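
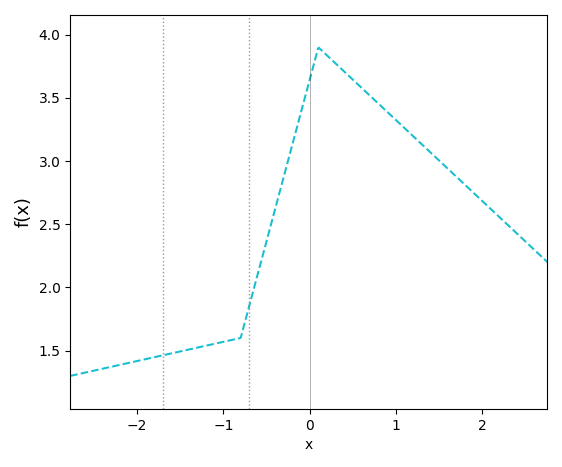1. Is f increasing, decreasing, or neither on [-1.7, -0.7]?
increasing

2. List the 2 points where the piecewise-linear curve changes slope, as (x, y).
(-0.8, 1.6); (0.1, 3.9)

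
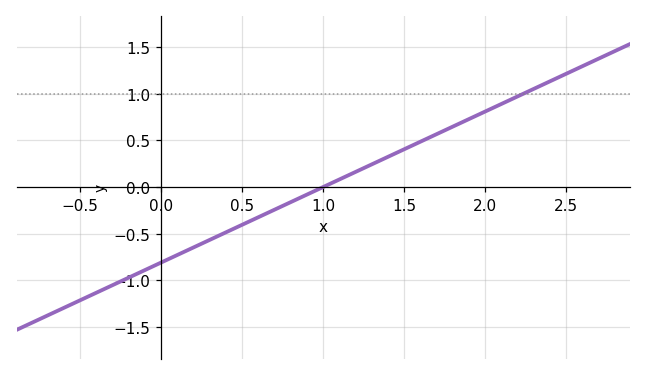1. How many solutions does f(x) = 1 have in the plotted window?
1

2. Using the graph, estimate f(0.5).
-0.405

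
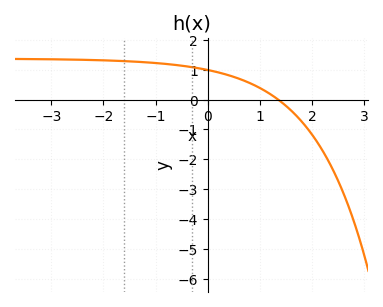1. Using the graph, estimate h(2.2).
-1.7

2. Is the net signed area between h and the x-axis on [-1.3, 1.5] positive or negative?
positive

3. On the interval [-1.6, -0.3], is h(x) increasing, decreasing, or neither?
decreasing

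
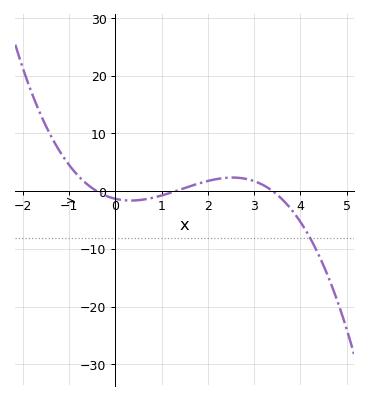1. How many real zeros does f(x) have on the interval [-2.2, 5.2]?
3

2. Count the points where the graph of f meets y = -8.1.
1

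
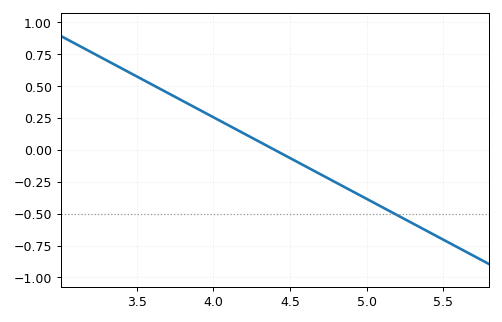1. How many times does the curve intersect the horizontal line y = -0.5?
1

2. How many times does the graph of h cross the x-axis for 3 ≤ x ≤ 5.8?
1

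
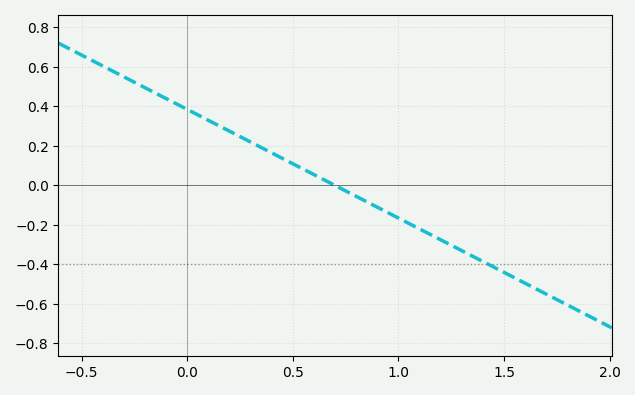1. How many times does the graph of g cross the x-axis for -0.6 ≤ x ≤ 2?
1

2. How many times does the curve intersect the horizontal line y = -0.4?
1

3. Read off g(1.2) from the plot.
-0.275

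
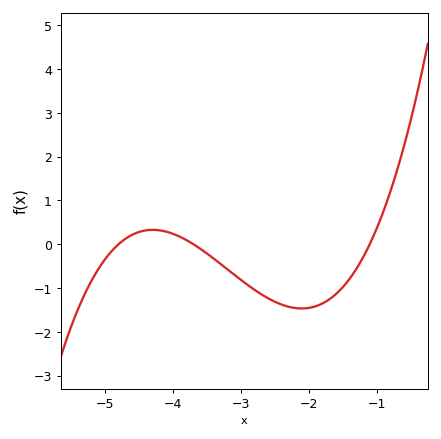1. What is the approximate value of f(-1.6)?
-1.14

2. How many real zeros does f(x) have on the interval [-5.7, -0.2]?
3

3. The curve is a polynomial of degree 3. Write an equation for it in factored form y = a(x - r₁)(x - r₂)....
y = 0.34(x + 4.8)(x + 3.7)(x + 1.1)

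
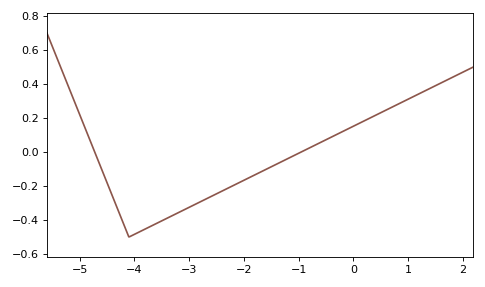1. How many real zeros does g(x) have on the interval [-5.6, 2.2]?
2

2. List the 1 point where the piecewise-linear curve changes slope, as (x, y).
(-4.1, -0.5)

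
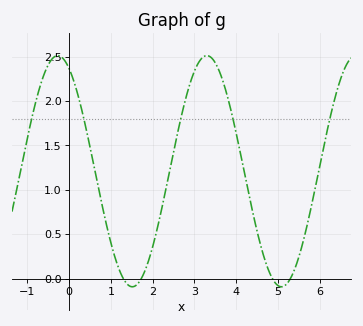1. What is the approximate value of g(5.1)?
-0.1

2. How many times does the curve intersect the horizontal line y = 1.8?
5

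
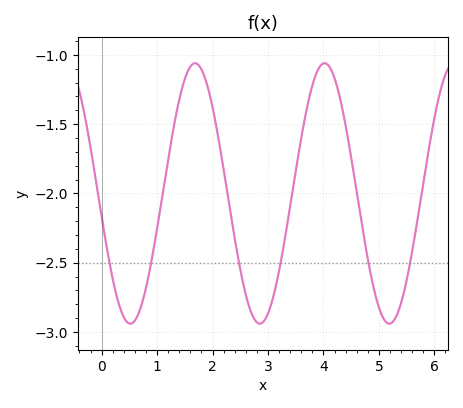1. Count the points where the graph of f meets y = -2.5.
6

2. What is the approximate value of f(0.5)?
-2.94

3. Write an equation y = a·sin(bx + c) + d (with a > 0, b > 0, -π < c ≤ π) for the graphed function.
y = 0.94sin(2.69x - 2.96) - 2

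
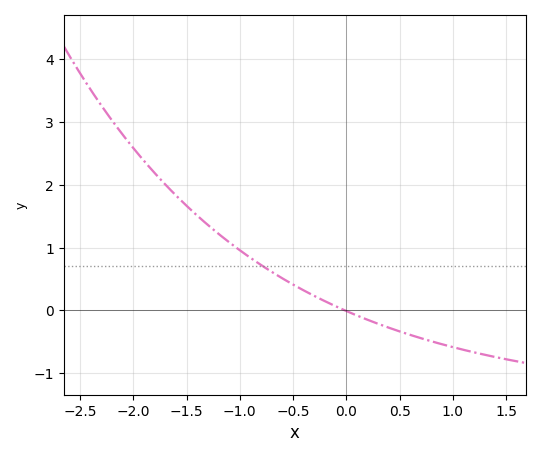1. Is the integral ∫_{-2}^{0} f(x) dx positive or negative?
positive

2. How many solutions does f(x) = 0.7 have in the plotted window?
1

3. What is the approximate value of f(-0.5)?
0.412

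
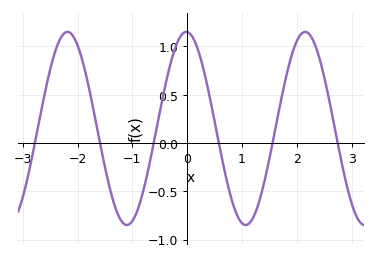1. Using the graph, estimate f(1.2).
-0.776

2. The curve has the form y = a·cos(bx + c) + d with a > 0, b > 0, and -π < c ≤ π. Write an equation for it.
y = 1cos(2.9x + 0.05) + 0.15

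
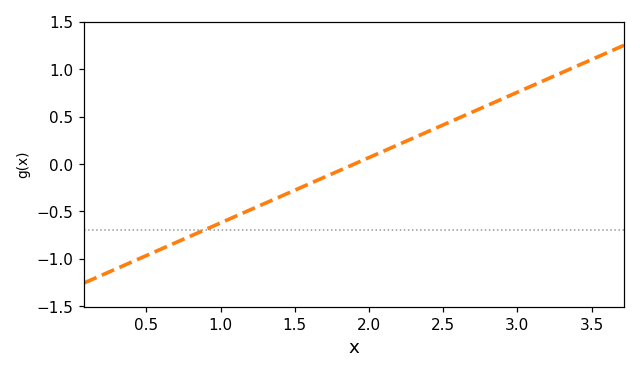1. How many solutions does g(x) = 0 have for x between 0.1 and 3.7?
1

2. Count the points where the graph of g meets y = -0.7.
1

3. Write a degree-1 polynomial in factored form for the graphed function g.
y = 0.69(x - 1.9)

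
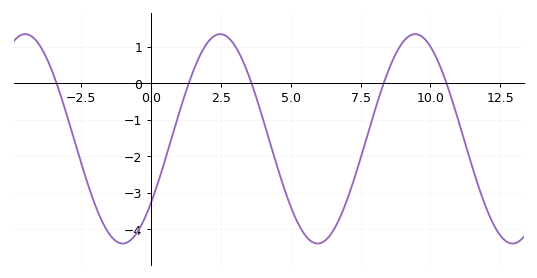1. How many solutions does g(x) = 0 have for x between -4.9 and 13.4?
5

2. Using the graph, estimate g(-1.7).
-3.9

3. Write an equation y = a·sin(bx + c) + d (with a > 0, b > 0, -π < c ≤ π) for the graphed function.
y = 2.87sin(0.9x - 0.65) - 1.52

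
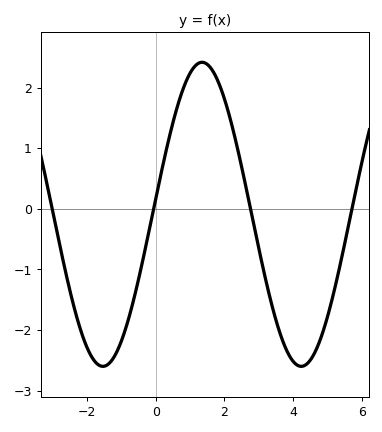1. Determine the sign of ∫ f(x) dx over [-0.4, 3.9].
positive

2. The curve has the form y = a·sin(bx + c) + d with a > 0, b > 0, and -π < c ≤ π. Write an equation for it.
y = 2.51sin(1.09x + 0.1) - 0.09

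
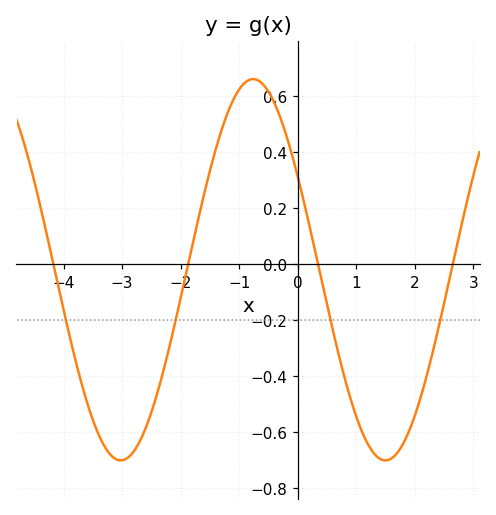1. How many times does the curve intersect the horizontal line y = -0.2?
4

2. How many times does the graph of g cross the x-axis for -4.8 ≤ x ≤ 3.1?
4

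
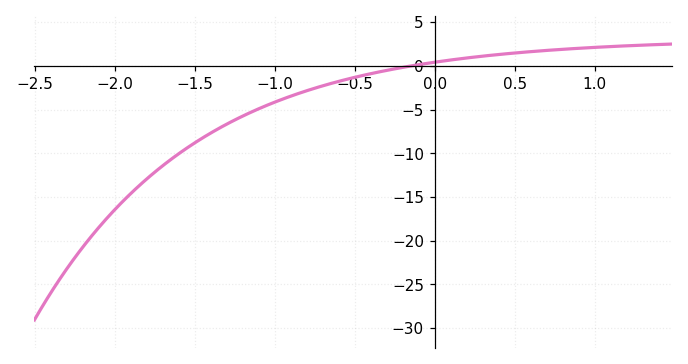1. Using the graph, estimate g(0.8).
2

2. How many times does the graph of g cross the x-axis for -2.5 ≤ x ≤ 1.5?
1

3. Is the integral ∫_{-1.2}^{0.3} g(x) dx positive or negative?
negative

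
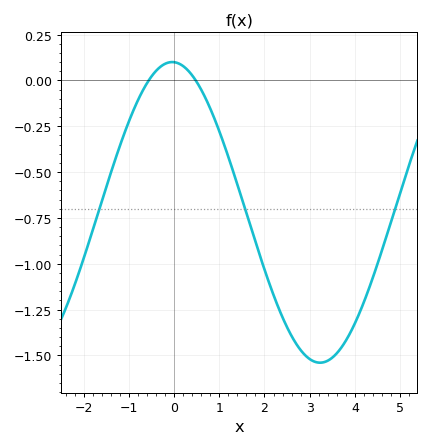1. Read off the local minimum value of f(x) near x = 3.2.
-1.54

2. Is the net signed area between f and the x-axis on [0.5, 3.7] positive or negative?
negative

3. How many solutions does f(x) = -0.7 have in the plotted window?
3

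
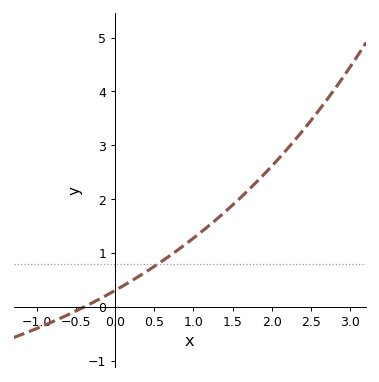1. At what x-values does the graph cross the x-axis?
-0.386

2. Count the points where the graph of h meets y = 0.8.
1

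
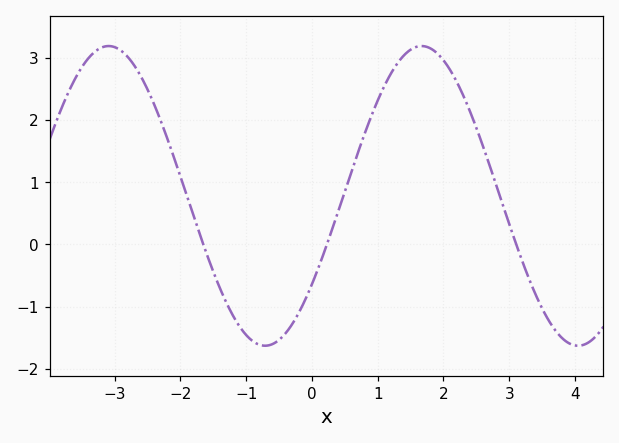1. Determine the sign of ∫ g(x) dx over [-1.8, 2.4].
positive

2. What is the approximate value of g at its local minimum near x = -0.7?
-1.6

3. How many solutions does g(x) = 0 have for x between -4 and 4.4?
3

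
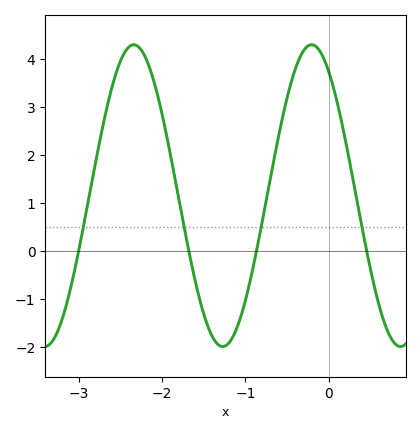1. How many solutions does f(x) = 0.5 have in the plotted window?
4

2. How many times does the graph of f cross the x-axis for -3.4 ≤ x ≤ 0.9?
4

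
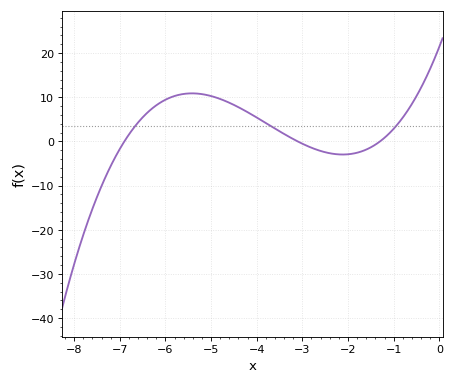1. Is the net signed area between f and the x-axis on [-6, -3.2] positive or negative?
positive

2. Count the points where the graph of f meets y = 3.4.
3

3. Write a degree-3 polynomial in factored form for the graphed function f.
y = 0.77(x + 6.9)(x + 3.1)(x + 1.3)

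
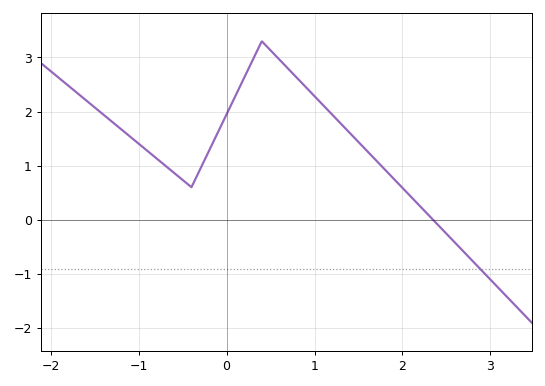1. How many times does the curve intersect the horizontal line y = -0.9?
1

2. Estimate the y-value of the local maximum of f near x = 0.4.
3.3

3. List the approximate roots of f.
2.35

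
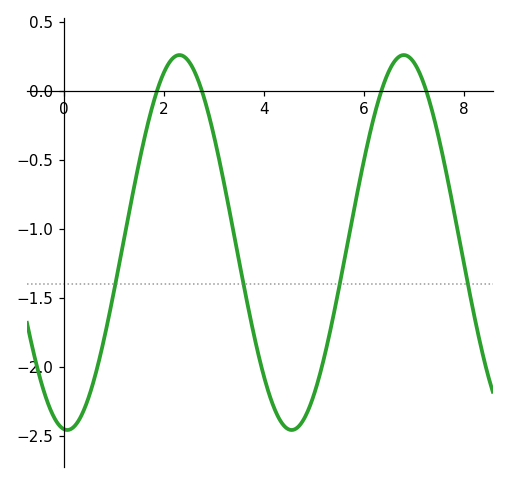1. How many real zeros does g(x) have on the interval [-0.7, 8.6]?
4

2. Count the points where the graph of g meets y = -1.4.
4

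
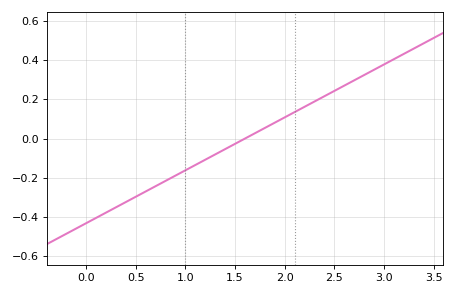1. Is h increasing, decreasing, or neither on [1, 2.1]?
increasing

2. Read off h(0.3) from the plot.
-0.36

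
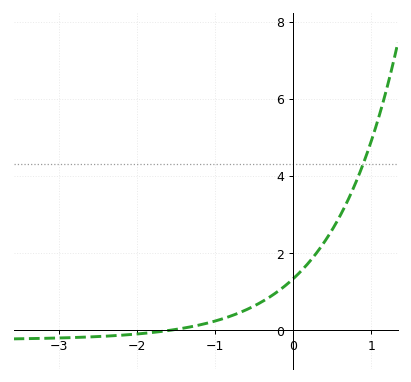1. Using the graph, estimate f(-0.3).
0.8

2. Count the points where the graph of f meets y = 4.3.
1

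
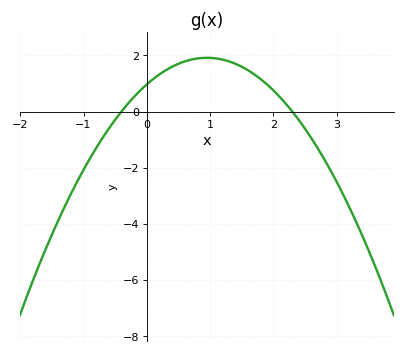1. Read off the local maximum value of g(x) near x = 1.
1.91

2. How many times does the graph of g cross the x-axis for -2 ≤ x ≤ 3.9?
2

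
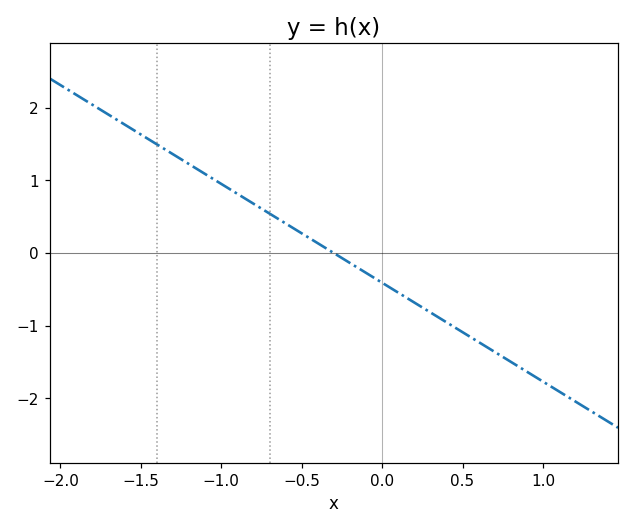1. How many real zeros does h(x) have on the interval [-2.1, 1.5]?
1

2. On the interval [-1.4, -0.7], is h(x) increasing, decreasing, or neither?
decreasing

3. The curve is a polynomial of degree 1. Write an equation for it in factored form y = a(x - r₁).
y = -1.36(x + 0.3)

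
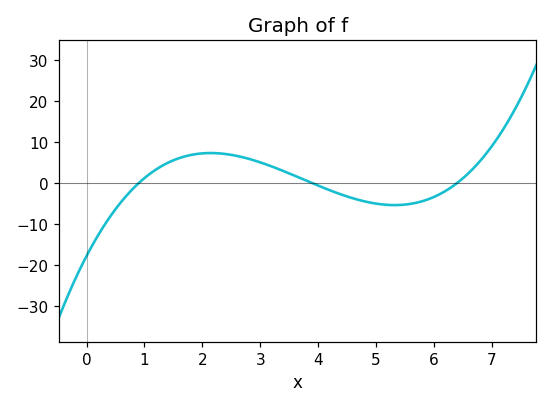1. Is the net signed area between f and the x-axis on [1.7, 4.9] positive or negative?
positive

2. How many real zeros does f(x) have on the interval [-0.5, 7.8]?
3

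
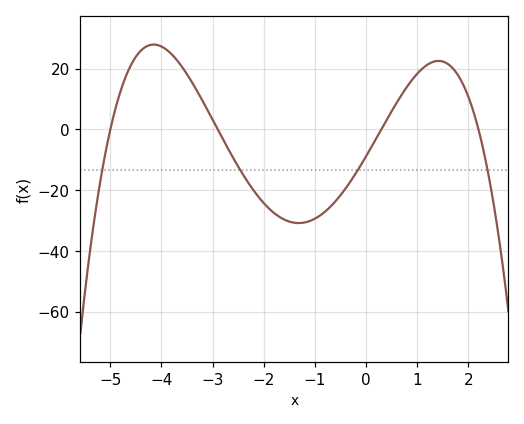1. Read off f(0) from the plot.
-8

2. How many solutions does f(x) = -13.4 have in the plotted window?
4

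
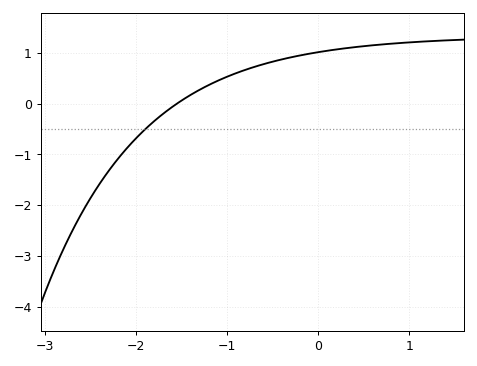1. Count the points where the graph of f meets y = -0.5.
1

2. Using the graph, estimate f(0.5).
1.13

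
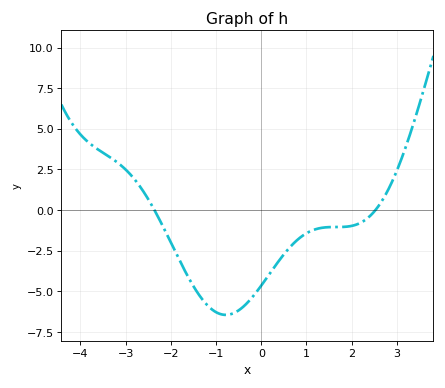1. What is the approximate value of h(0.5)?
-2.8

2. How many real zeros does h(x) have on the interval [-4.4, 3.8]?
2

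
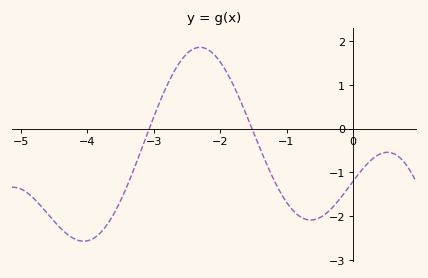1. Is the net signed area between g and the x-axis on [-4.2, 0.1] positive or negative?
negative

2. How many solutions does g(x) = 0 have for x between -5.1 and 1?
2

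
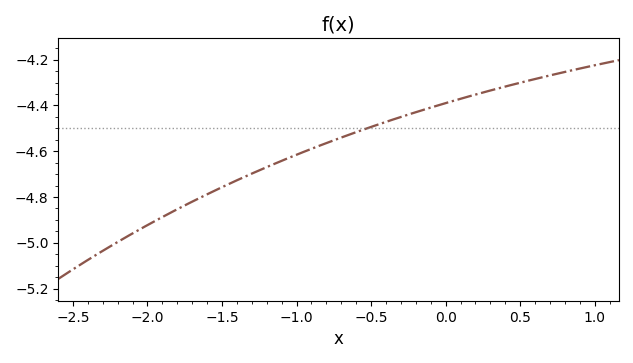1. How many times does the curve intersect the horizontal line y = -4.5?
1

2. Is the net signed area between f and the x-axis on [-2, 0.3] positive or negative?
negative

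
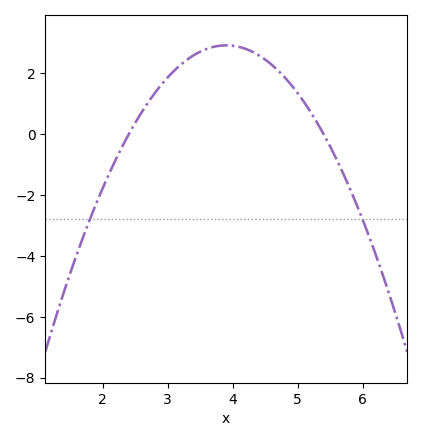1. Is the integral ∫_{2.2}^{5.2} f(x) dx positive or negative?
positive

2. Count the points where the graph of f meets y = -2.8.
2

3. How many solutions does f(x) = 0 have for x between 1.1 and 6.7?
2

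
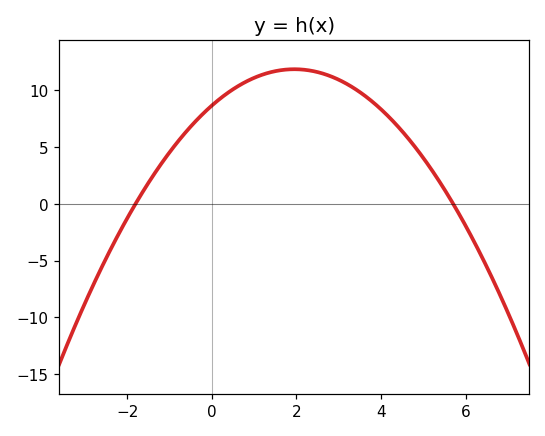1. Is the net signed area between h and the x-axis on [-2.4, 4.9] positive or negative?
positive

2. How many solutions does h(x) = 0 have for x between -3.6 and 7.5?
2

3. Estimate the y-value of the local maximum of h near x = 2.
11.8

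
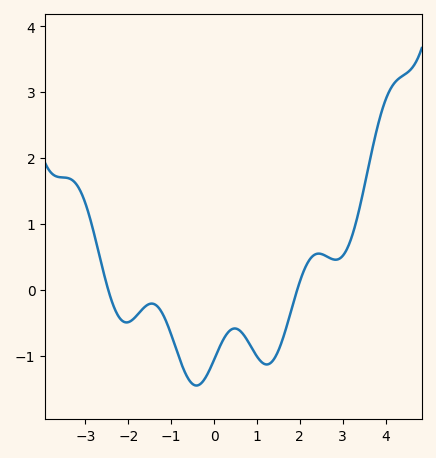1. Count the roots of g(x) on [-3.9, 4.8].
2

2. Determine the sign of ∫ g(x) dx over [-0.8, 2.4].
negative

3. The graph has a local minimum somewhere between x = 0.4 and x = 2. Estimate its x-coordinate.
1.2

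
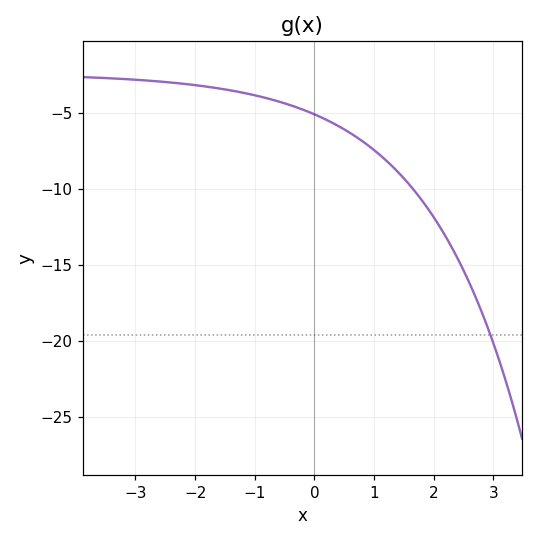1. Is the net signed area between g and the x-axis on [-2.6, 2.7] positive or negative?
negative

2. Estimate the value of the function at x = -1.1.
-4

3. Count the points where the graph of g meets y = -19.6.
1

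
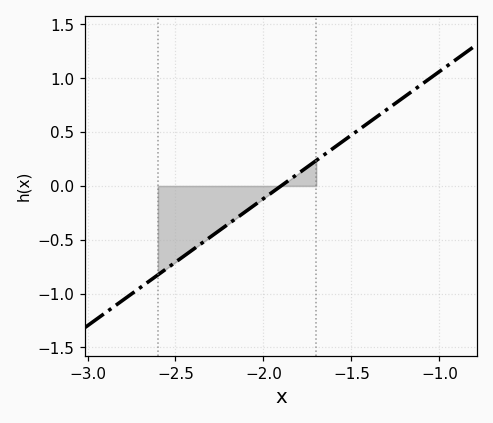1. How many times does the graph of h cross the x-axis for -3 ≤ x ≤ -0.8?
1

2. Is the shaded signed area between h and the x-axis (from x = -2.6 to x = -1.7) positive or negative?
negative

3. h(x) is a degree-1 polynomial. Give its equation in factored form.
y = 1.18(x + 1.9)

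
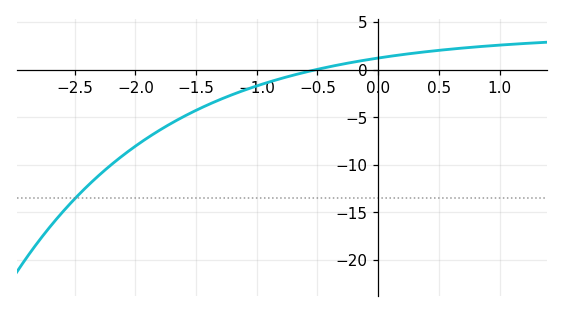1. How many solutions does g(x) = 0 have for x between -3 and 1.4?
1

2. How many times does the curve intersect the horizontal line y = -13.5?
1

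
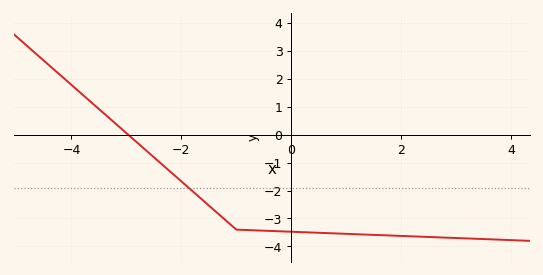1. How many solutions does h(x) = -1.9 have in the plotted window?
1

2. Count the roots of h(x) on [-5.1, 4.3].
1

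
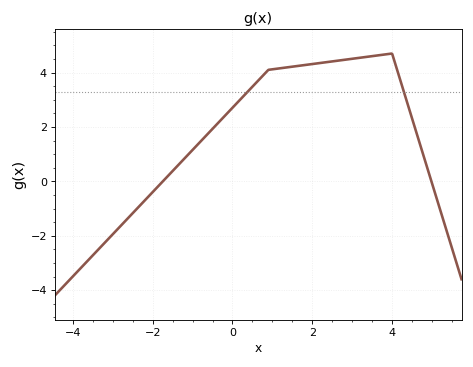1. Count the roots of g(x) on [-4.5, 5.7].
2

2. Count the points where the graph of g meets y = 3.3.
2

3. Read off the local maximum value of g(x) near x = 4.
4.6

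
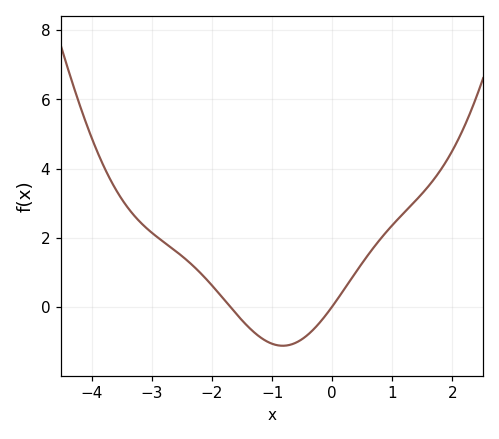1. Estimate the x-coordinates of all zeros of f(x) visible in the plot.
-1.7, 0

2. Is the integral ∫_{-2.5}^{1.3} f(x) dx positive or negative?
positive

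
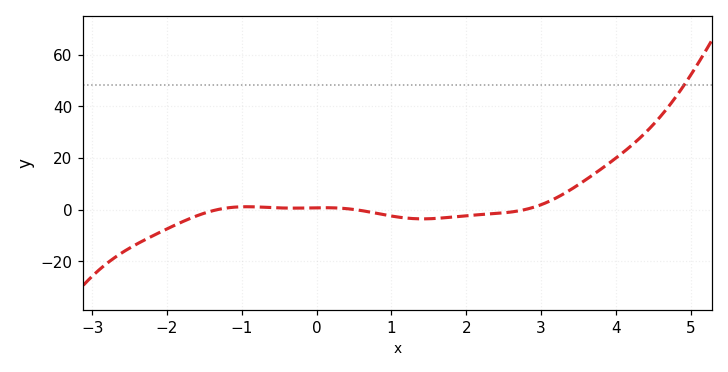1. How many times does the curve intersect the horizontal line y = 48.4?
1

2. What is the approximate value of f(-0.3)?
0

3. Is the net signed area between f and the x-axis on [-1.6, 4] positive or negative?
positive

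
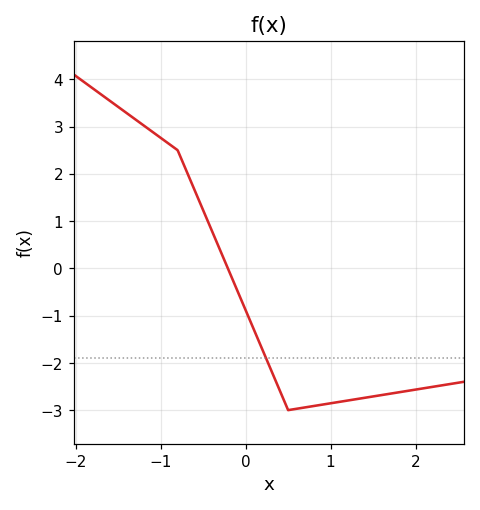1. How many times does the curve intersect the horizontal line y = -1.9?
1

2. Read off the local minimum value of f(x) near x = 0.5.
-3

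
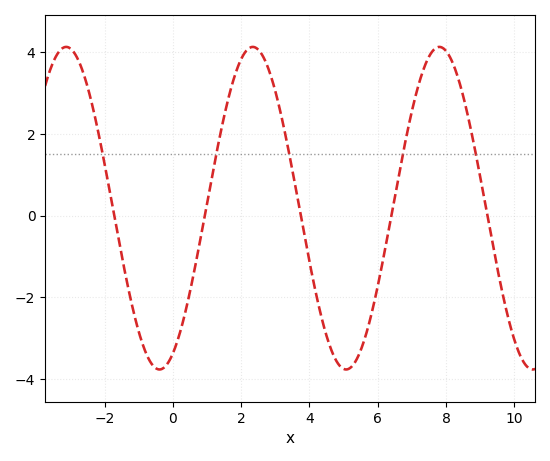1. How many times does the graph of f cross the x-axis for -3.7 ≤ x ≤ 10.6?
5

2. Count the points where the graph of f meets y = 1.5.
5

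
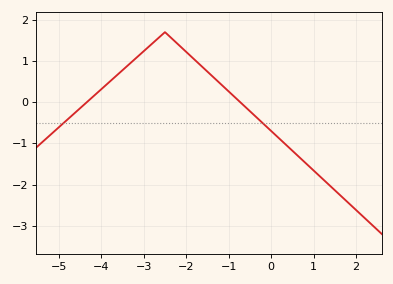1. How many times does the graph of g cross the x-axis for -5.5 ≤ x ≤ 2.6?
2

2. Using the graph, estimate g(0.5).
-1.2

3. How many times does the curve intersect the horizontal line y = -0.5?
2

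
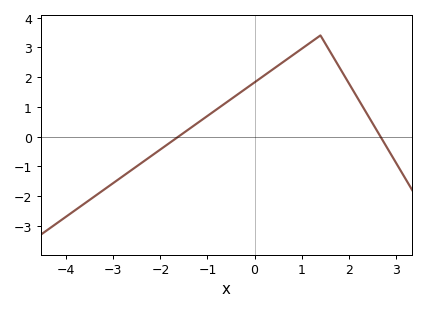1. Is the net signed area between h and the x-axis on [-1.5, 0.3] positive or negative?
positive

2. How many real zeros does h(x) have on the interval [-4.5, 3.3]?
2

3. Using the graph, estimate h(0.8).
2.72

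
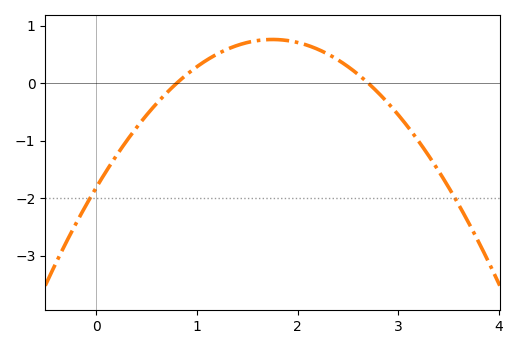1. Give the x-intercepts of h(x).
0.8, 2.7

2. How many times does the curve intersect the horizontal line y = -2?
2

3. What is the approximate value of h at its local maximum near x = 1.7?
0.8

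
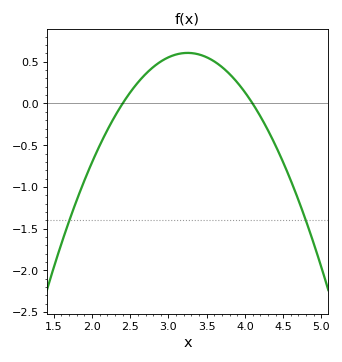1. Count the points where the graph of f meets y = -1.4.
2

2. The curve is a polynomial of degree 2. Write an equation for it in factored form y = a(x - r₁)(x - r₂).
y = -0.84(x - 2.4)(x - 4.1)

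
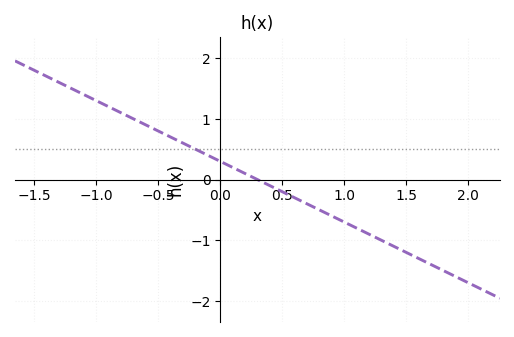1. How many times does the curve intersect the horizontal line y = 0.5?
1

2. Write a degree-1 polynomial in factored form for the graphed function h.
y = -1(x - 0.3)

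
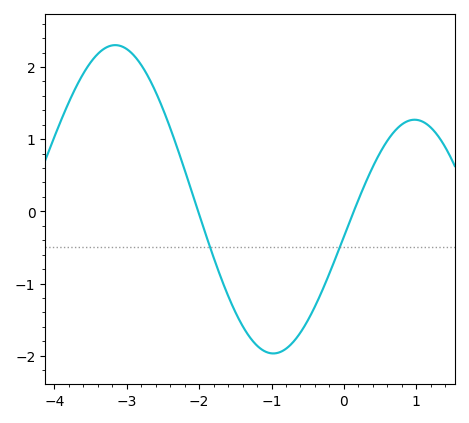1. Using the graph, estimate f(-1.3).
-1.74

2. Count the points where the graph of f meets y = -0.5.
2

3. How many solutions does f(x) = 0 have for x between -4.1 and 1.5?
2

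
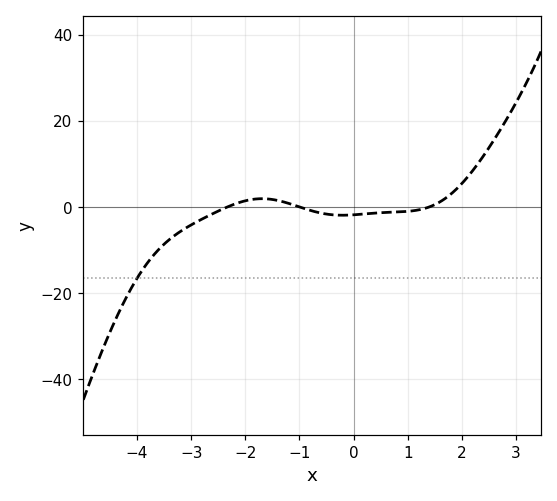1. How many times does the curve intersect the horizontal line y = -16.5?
1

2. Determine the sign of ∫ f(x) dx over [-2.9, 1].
negative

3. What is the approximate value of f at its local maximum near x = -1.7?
1.89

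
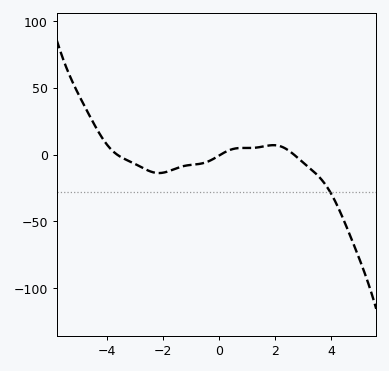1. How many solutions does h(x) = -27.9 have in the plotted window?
1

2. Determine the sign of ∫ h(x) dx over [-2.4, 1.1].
negative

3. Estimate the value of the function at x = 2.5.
2.81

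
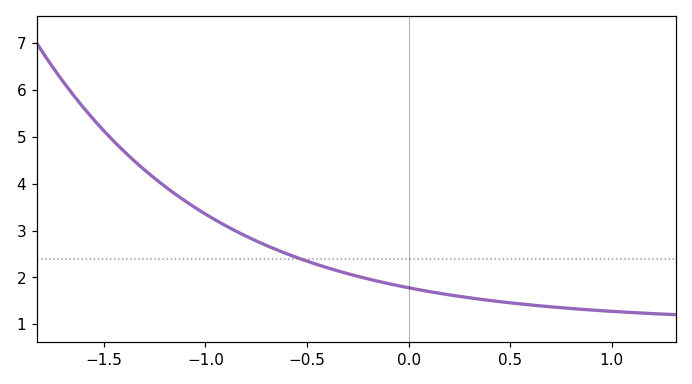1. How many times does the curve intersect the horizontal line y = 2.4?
1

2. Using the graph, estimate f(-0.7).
2.68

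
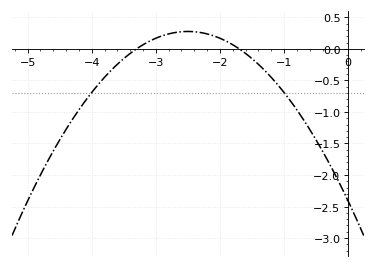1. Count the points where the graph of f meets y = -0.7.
2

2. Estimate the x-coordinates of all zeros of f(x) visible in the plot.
-3.3, -1.7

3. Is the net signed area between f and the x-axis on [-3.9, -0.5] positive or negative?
negative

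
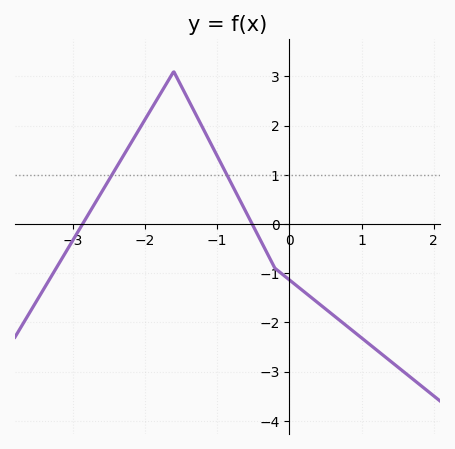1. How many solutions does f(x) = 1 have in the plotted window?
2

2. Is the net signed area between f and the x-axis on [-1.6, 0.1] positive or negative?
positive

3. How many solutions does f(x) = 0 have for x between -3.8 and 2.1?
2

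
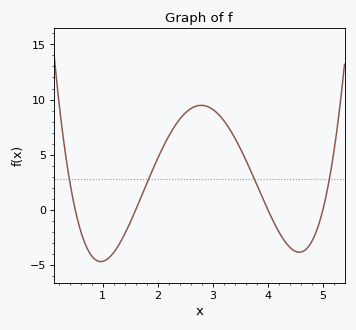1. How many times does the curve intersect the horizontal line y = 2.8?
4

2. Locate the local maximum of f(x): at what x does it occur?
2.8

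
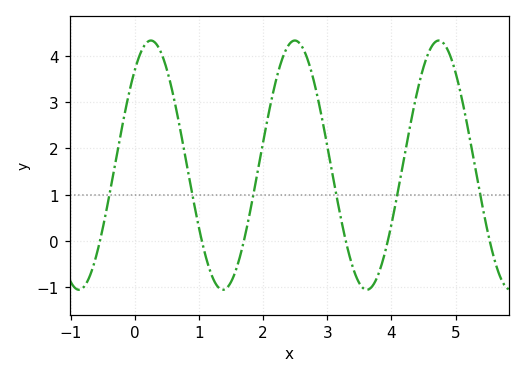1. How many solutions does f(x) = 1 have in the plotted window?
6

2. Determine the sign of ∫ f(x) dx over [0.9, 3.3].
positive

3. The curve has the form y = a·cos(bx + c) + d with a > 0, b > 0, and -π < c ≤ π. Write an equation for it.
y = 2.69cos(2.8x - 0.7) + 1.64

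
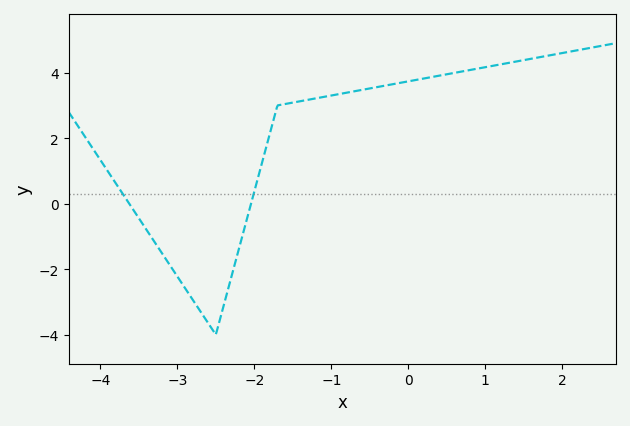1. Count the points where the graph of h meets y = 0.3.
2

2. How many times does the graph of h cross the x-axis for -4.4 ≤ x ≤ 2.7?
2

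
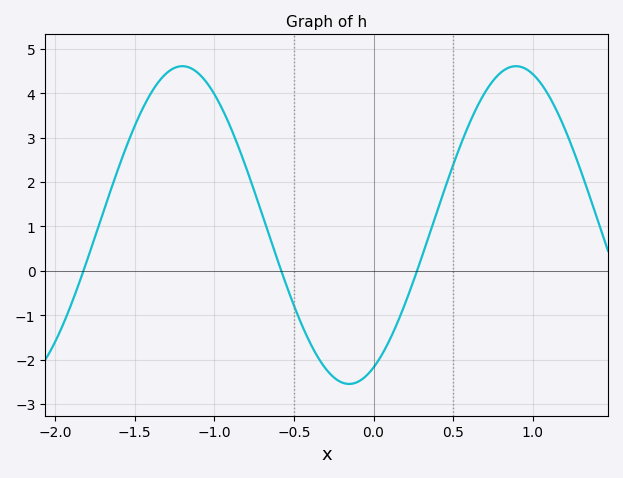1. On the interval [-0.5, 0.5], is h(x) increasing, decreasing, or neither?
neither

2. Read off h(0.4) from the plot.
1.35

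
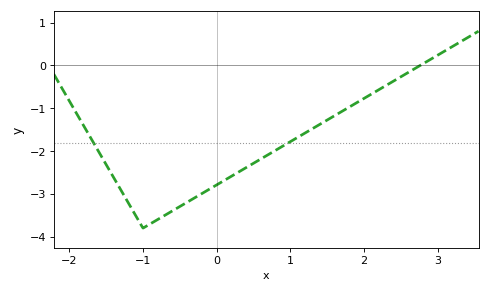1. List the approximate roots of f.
2.8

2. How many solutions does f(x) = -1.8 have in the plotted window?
2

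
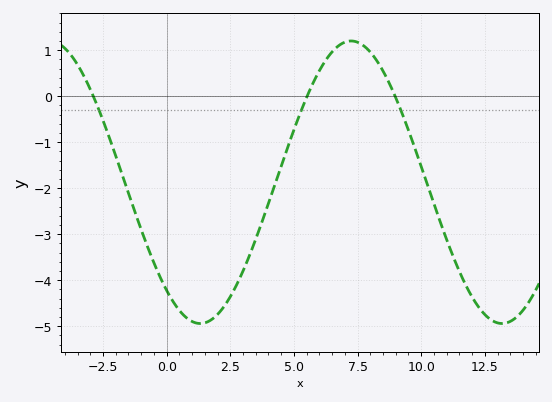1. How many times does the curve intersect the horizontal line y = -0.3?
3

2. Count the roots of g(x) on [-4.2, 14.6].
3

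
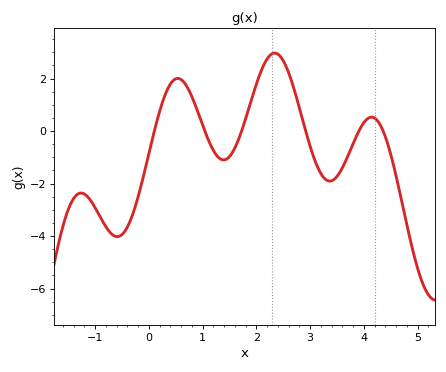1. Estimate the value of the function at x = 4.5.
-0.877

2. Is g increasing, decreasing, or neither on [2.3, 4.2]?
neither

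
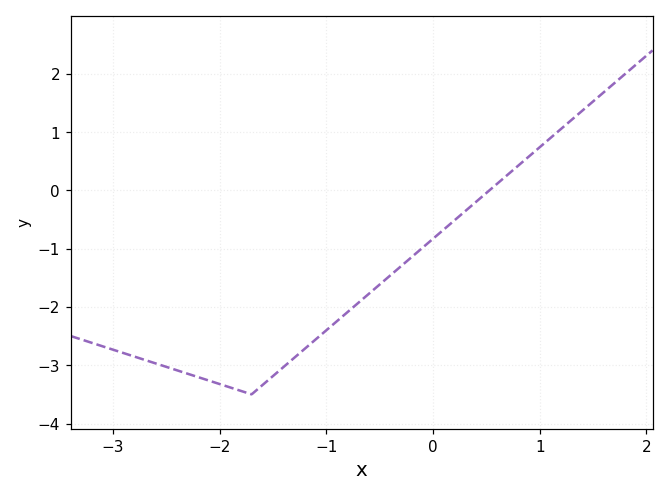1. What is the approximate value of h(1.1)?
0.896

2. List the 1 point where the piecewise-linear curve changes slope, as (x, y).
(-1.7, -3.5)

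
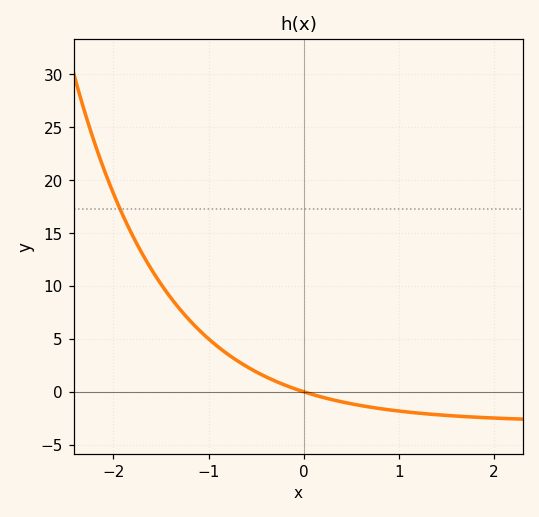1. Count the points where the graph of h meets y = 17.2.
1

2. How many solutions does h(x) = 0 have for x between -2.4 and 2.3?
1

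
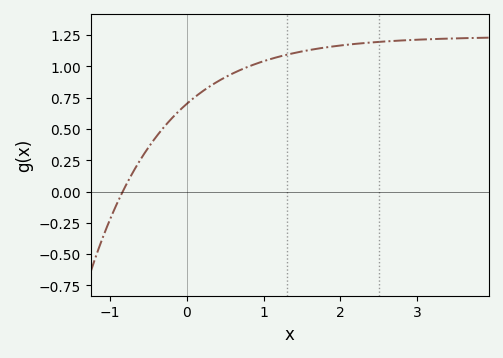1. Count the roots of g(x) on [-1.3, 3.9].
1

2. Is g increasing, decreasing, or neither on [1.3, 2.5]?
increasing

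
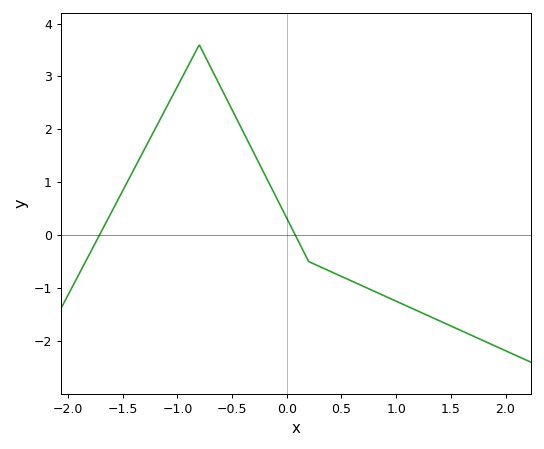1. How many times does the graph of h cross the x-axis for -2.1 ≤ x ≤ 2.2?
2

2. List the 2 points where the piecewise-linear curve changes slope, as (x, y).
(-0.8, 3.6); (0.2, -0.5)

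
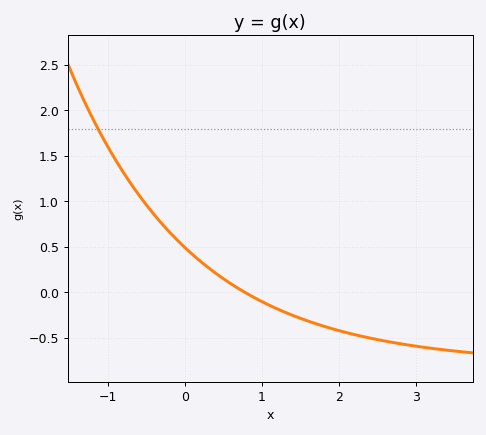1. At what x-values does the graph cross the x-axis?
0.778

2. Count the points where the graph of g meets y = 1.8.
1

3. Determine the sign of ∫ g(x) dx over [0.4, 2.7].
negative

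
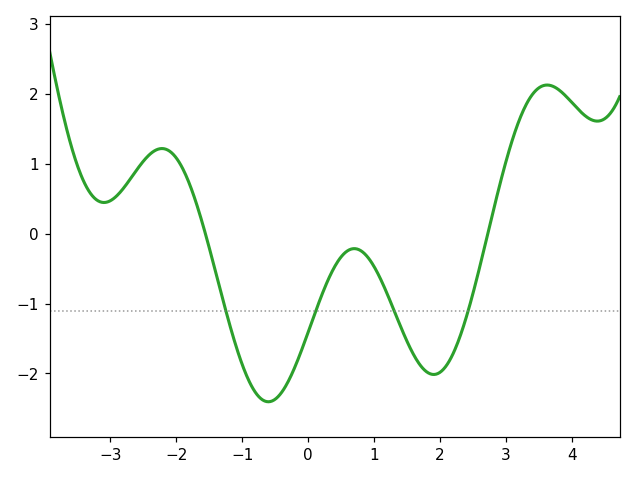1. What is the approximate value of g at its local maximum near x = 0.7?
-0.213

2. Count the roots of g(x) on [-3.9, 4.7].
2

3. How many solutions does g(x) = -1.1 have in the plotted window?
4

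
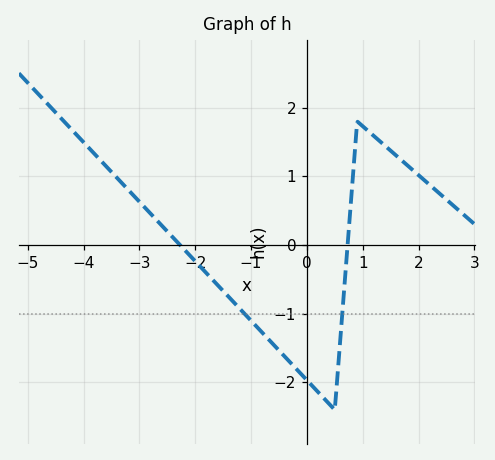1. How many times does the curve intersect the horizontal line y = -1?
2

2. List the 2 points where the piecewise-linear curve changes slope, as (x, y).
(0.5, -2.4); (0.9, 1.8)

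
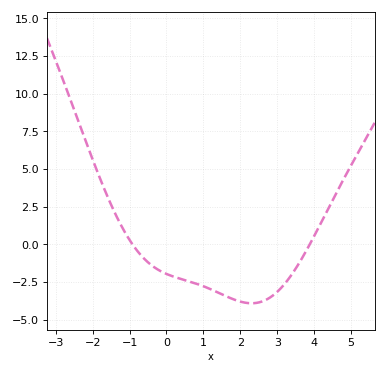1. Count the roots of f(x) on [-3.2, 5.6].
2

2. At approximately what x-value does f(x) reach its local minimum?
2.4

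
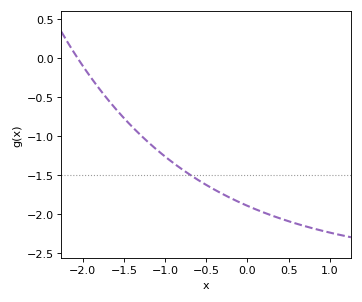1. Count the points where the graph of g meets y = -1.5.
1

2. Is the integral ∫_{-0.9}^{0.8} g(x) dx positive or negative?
negative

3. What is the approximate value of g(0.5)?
-2.1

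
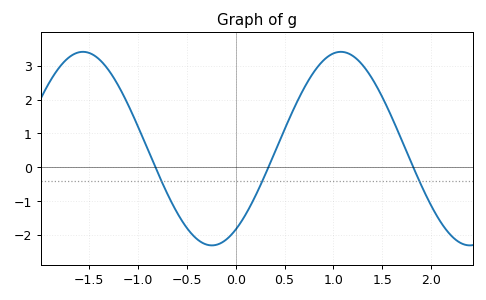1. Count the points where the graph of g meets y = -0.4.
3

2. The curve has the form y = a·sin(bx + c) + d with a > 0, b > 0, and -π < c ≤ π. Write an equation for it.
y = 2.86sin(2.4x - 0.99) + 0.55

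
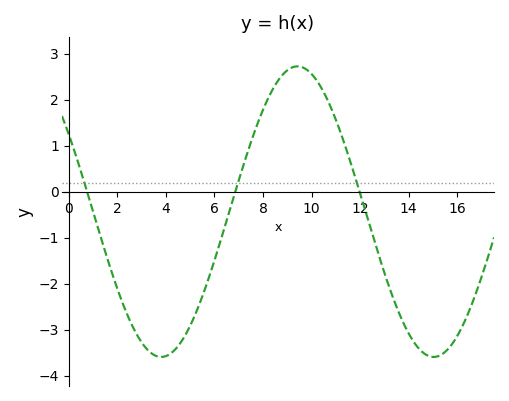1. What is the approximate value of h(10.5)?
2.2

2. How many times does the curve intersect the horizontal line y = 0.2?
3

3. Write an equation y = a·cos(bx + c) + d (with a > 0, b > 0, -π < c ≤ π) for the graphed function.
y = 3.16cos(0.56x + 1) - 0.43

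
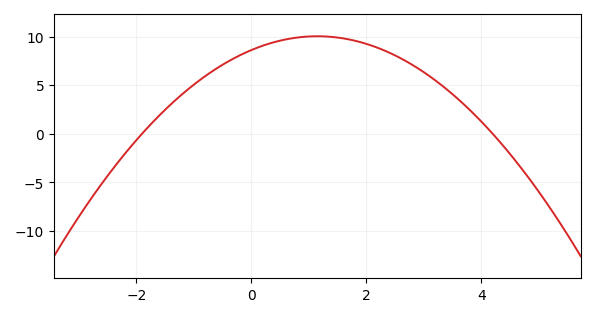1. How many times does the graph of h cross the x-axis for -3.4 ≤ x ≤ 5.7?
2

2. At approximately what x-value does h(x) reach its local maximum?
1.15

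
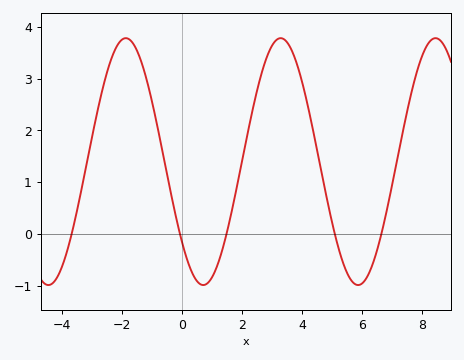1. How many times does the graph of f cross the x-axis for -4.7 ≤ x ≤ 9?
5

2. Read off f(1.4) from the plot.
-0.192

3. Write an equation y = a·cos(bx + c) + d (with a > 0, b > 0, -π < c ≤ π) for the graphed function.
y = 2.38cos(1.22x + 2.27) + 1.4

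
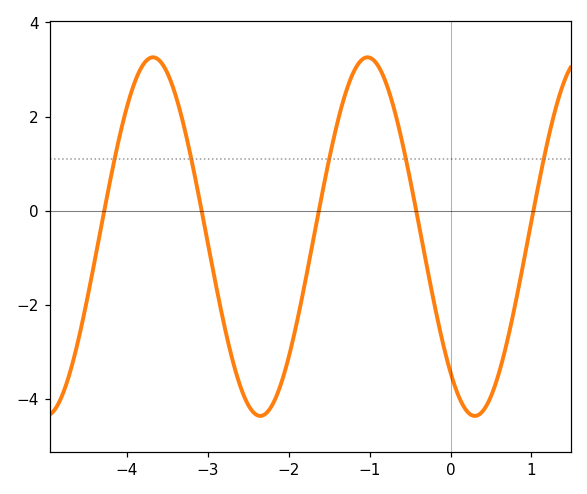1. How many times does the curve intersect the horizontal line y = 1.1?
5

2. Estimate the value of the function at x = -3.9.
2.8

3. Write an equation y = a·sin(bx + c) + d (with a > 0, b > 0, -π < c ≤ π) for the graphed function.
y = 3.81sin(2.4x - 2.3) - 0.55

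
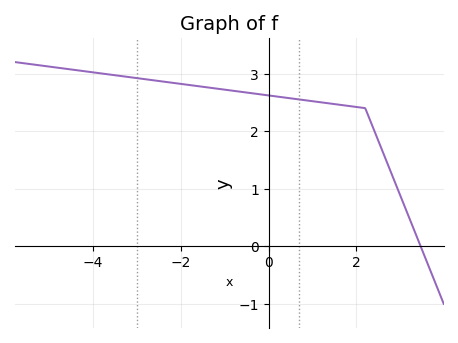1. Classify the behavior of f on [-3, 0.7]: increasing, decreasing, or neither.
decreasing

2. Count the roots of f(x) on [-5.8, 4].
1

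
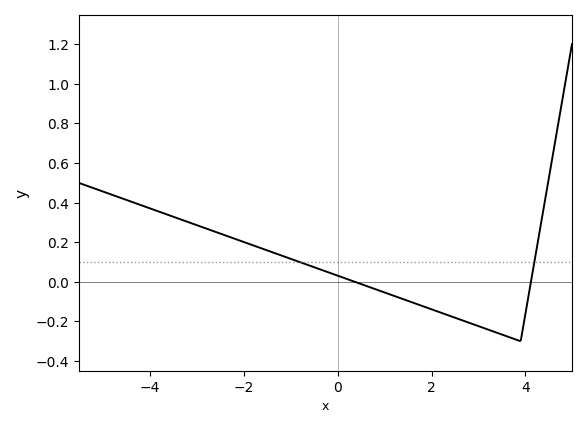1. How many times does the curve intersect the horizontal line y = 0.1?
2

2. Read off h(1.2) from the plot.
-0.08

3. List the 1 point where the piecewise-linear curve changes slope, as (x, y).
(3.9, -0.3)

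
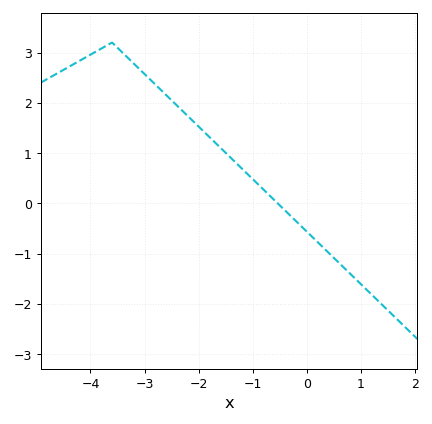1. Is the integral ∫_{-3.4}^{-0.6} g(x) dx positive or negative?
positive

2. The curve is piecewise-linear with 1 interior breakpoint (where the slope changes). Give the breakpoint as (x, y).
(-3.6, 3.2)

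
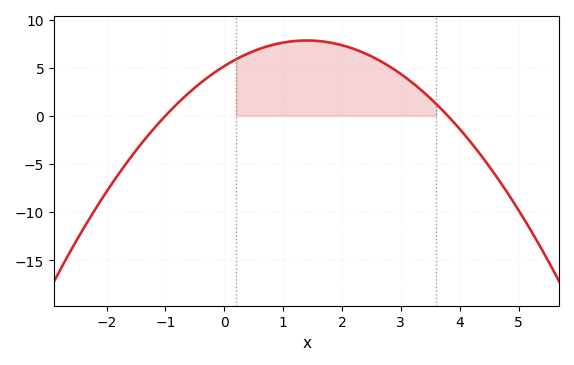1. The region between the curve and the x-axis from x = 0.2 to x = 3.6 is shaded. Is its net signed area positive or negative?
positive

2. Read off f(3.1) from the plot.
3.9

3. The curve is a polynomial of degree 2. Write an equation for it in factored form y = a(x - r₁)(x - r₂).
y = -1.36(x + 1)(x - 3.8)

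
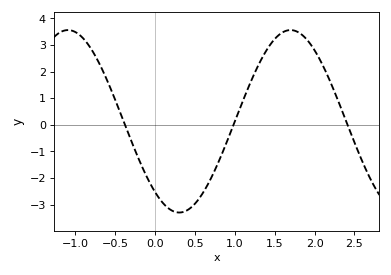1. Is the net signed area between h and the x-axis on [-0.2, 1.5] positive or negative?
negative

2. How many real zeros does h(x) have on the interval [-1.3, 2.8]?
3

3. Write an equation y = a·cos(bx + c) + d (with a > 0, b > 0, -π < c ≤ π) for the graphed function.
y = 3.43cos(2.25x + 2.46) + 0.13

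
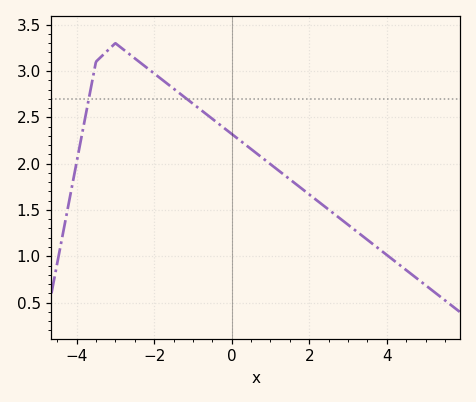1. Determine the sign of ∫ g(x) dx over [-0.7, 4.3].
positive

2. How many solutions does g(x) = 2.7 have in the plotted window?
2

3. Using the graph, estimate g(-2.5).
3.14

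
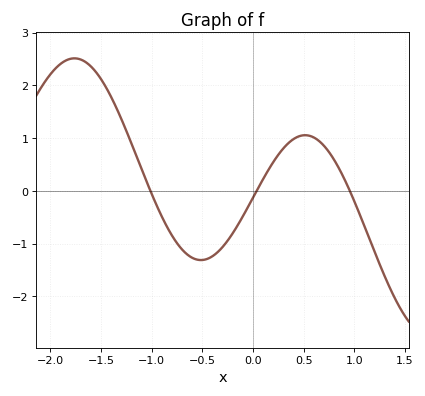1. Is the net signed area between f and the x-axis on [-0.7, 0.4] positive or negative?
negative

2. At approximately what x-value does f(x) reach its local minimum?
-0.514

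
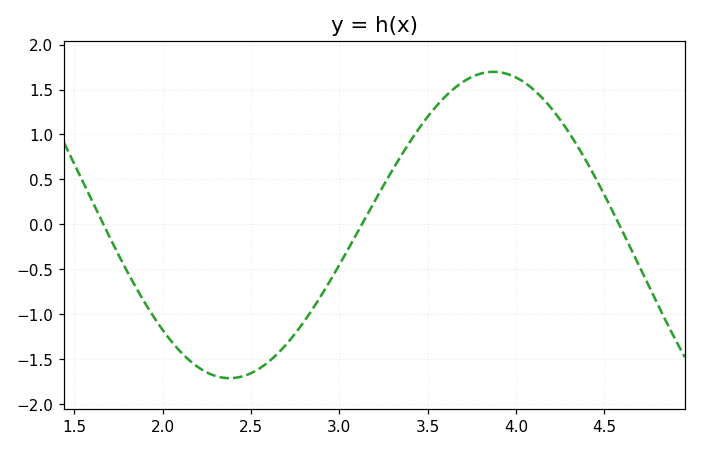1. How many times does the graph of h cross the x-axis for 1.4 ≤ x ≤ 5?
3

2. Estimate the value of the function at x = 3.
-0.451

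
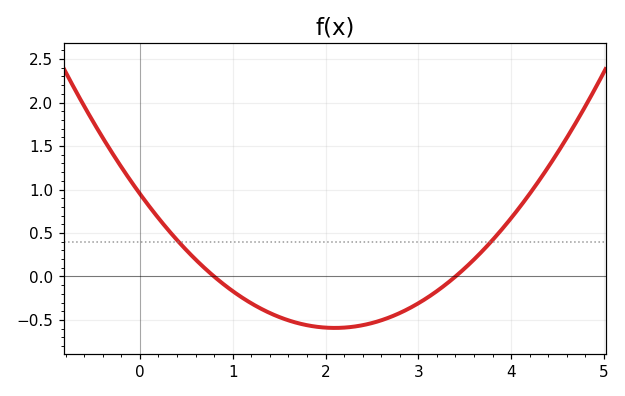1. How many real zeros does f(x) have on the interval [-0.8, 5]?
2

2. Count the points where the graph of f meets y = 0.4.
2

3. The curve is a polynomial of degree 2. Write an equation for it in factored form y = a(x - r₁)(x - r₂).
y = 0.35(x - 0.8)(x - 3.4)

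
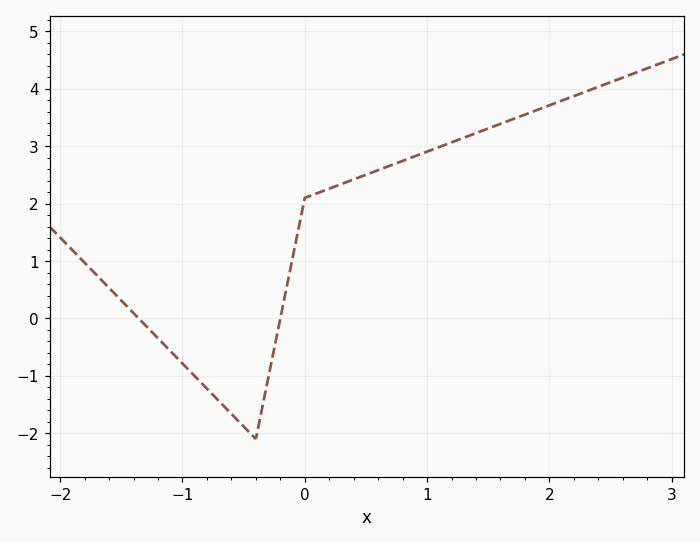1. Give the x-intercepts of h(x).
-1.36, -0.2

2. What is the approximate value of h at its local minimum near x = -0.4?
-2.1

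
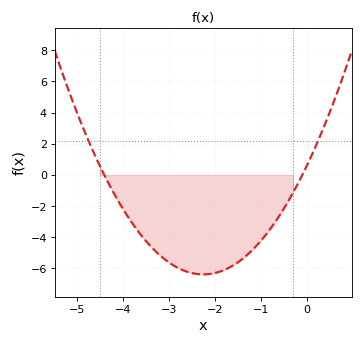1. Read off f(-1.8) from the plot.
-6.1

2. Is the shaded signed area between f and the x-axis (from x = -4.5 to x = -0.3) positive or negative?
negative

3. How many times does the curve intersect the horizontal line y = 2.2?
2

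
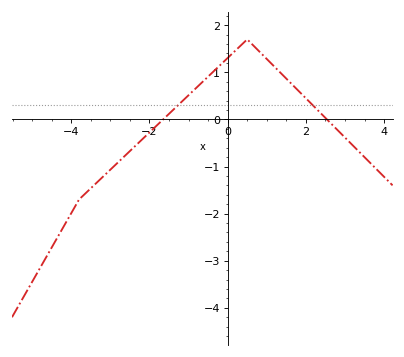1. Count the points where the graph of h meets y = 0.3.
2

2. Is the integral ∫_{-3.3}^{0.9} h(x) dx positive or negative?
positive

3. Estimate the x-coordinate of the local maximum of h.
0.4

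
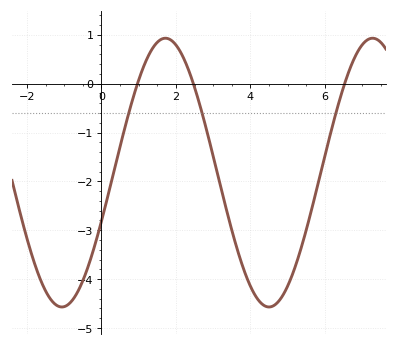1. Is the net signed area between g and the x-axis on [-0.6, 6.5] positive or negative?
negative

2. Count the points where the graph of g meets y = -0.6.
3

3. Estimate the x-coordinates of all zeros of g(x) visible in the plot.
0.968, 2.47, 6.53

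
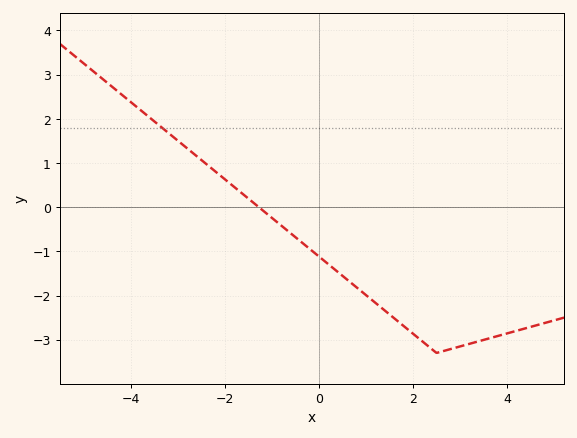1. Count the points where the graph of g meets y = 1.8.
1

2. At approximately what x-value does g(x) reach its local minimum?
2.5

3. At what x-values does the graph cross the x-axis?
-1.28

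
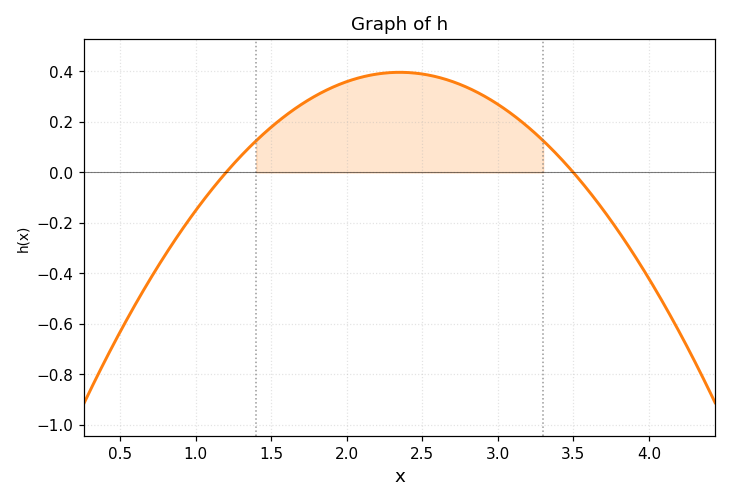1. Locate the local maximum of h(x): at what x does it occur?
2.3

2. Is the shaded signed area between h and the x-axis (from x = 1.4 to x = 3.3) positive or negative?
positive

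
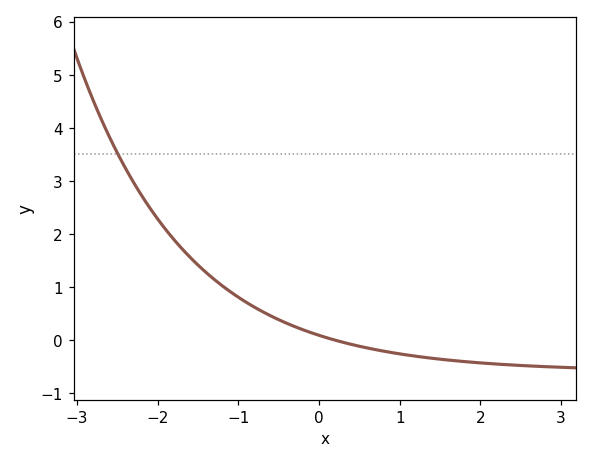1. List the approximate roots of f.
0.197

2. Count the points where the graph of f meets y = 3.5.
1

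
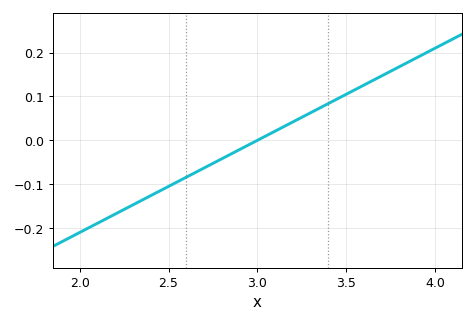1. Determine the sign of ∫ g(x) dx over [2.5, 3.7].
positive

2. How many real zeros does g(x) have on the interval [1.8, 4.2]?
1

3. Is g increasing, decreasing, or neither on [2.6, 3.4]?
increasing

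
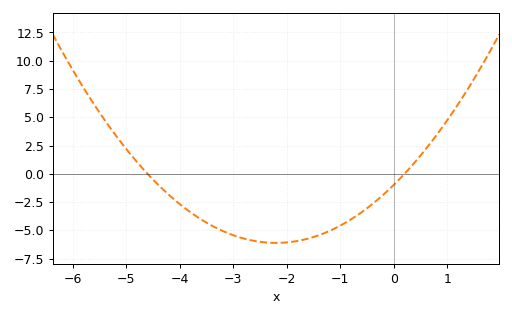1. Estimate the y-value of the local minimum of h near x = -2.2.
-6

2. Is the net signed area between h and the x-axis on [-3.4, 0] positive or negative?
negative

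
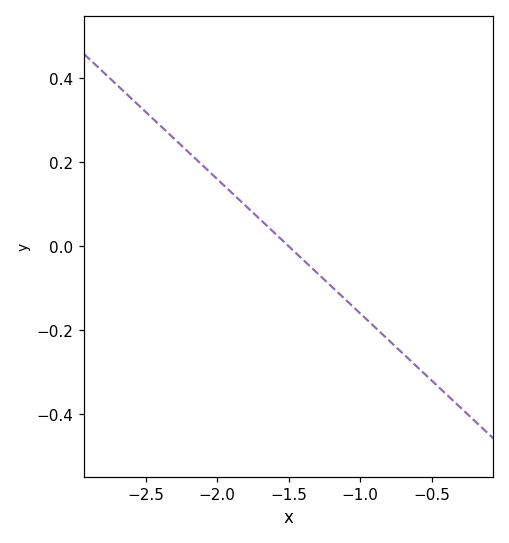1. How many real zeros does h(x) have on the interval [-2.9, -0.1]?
1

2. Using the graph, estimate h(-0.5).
-0.32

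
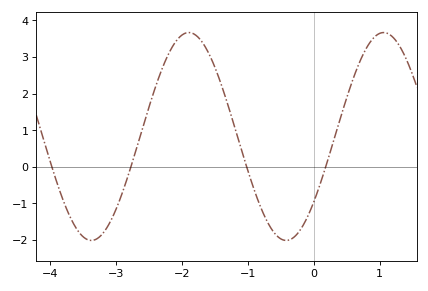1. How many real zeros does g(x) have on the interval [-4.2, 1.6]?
4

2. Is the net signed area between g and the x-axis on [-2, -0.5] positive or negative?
positive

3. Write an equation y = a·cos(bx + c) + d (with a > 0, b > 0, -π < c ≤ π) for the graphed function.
y = 2.84cos(2.13x - 2.25) + 0.83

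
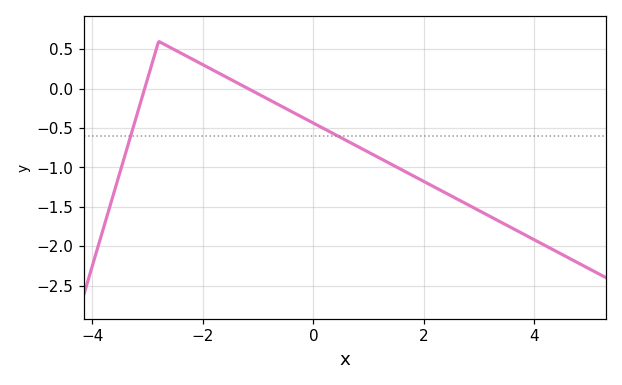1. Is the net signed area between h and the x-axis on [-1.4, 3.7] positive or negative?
negative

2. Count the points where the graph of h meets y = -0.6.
2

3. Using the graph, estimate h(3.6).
-1.75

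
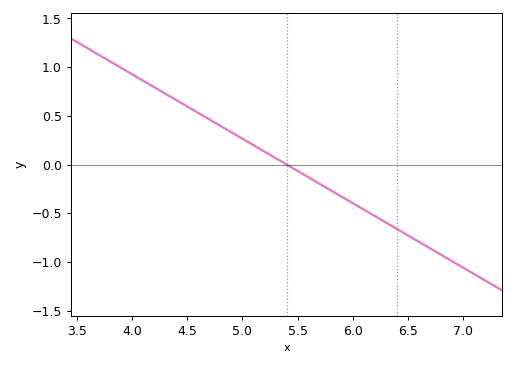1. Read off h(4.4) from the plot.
0.66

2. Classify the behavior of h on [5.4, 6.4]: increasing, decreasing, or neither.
decreasing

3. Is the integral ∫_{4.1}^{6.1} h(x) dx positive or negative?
positive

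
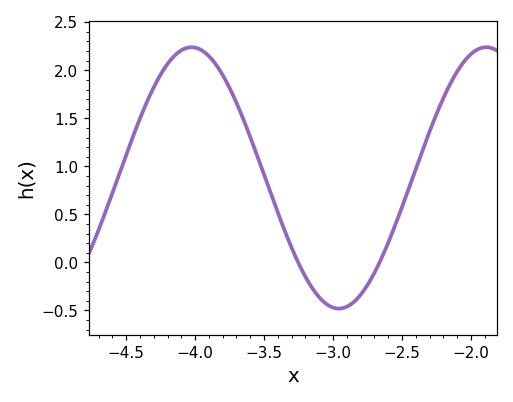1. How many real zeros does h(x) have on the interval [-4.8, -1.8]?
2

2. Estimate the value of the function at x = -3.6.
1.3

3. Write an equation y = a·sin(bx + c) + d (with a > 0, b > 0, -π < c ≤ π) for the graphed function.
y = 1.36sin(2.9x + 0.84) + 0.88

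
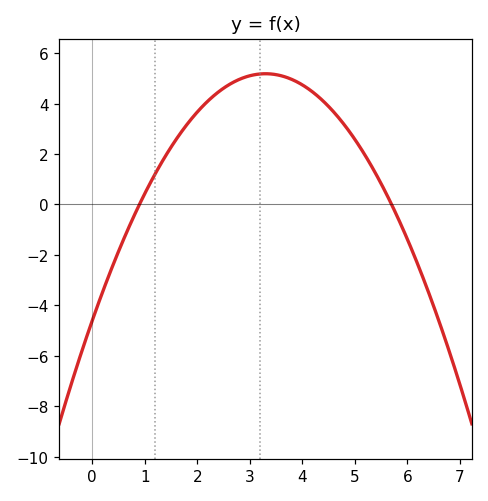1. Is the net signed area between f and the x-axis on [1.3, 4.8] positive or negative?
positive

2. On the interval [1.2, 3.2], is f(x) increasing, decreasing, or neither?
increasing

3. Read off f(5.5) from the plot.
0.8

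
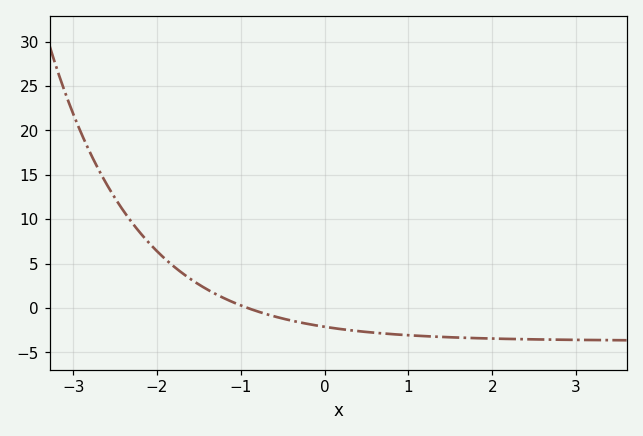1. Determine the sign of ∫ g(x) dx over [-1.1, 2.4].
negative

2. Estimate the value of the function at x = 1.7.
-3.5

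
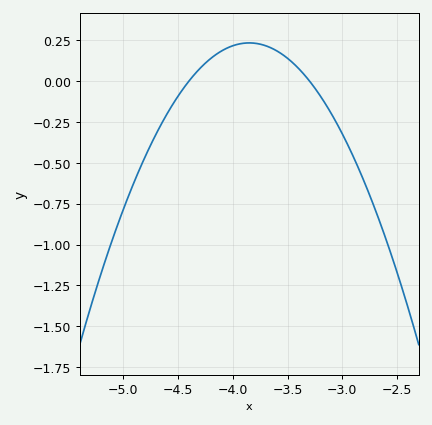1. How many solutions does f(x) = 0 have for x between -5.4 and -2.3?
2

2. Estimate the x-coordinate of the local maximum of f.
-3.85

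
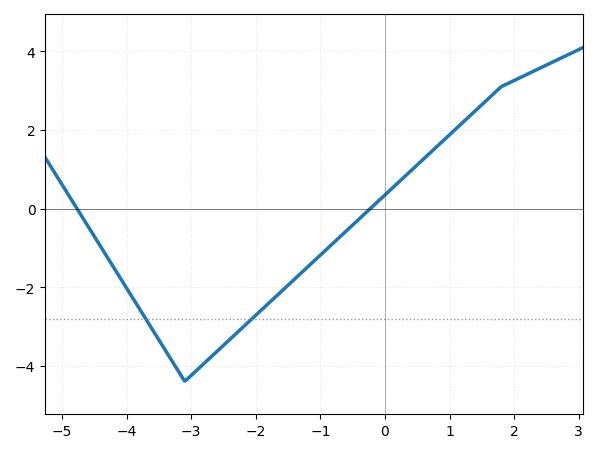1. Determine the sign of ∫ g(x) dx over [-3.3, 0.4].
negative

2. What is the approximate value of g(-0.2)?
0.039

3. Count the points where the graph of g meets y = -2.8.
2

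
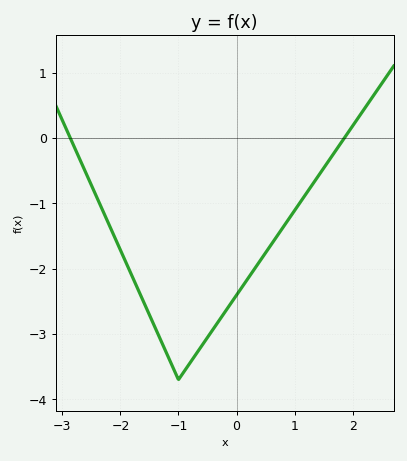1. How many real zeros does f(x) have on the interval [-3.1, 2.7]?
2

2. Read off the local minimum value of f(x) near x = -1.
-3.7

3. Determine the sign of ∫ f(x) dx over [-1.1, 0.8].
negative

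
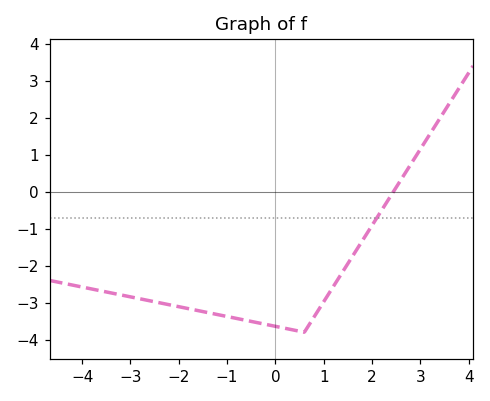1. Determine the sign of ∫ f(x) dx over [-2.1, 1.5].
negative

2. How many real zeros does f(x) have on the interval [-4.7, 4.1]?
1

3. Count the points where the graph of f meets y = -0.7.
1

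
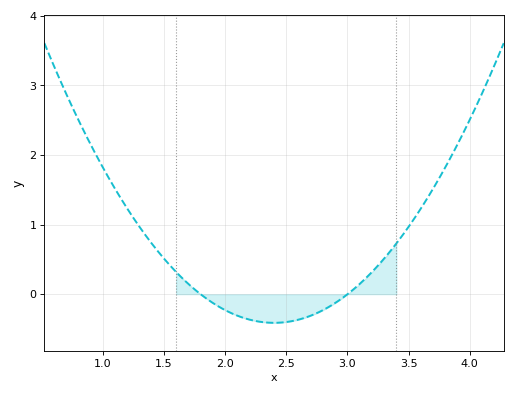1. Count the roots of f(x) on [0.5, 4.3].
2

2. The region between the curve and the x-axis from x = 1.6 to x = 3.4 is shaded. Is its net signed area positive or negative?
negative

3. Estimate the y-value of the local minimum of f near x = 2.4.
-0.41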